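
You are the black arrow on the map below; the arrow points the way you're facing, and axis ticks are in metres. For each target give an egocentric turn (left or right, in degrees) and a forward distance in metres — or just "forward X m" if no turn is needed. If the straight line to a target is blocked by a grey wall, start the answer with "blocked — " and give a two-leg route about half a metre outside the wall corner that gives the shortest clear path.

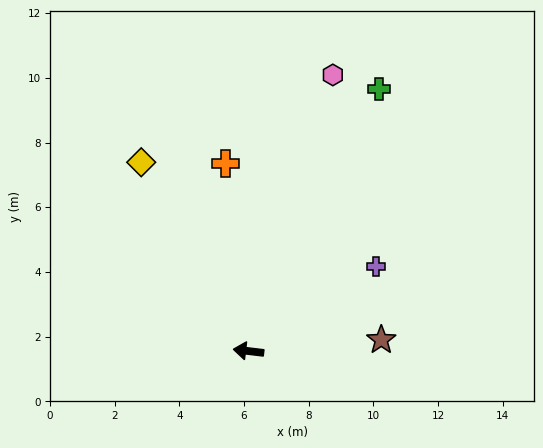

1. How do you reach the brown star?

turn right 168°, forward 4.1 m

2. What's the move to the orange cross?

turn right 76°, forward 5.8 m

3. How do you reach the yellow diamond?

turn right 54°, forward 6.7 m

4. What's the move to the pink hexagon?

turn right 100°, forward 8.9 m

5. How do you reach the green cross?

turn right 110°, forward 9.0 m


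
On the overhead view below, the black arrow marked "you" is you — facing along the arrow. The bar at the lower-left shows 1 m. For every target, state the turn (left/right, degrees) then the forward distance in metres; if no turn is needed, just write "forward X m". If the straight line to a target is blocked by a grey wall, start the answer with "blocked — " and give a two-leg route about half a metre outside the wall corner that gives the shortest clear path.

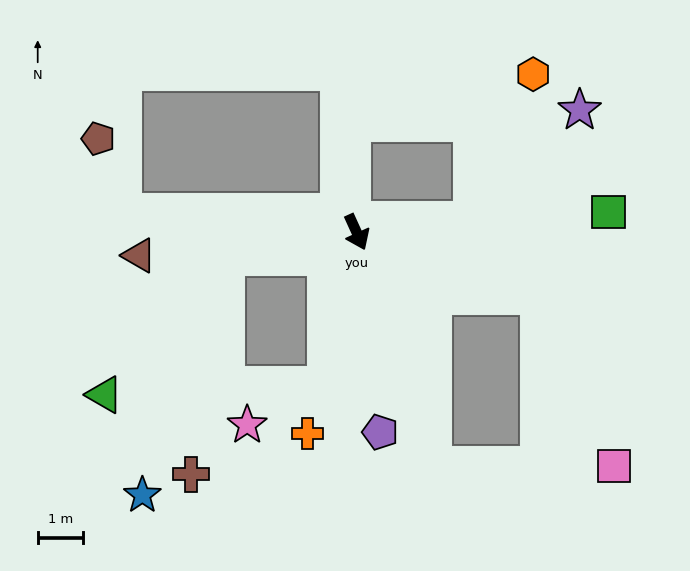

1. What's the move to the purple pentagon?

turn right 18°, forward 4.4 m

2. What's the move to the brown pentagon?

blocked — turn right 119°, forward 5.2 m, then turn right 67°, forward 1.7 m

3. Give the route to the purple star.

blocked — turn left 71°, forward 2.6 m, then turn left 41°, forward 3.4 m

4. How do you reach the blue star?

blocked — turn right 104°, forward 2.9 m, then turn left 60°, forward 5.6 m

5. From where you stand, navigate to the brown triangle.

turn right 108°, forward 4.8 m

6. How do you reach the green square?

turn left 70°, forward 5.6 m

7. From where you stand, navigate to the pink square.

blocked — turn left 47°, forward 4.3 m, then turn right 48°, forward 4.1 m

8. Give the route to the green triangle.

blocked — turn right 104°, forward 2.9 m, then turn left 38°, forward 4.0 m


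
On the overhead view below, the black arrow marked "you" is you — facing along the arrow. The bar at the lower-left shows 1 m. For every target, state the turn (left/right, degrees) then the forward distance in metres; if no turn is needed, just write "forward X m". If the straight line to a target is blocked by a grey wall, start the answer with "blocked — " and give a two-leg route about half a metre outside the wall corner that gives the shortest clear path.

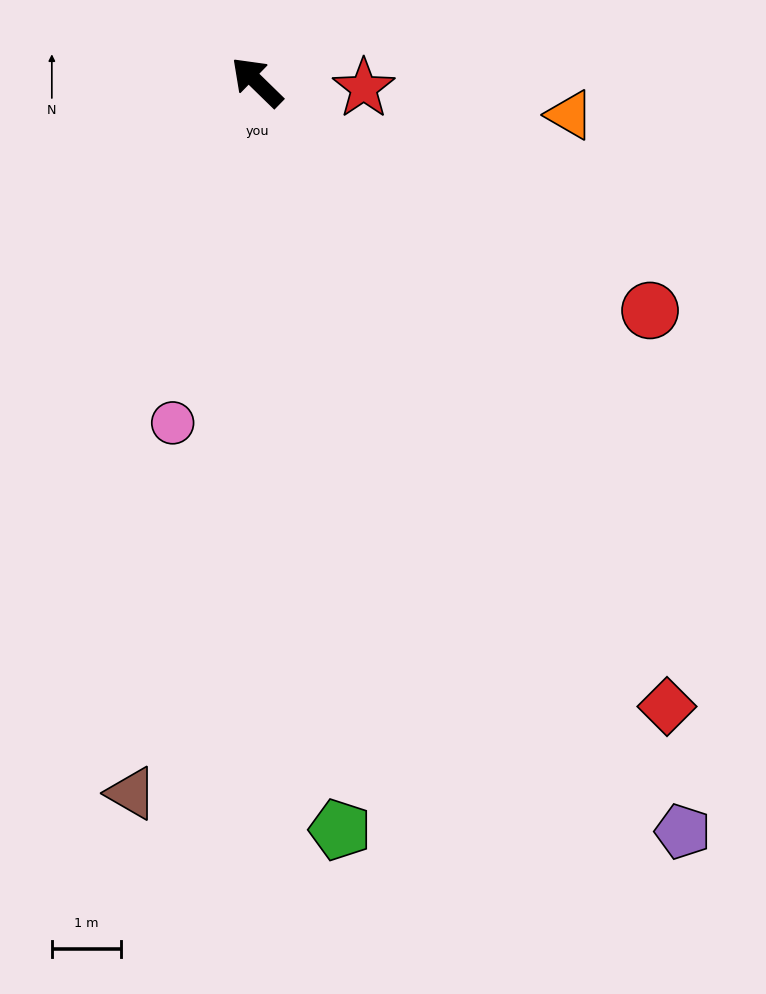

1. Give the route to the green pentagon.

turn left 141°, forward 10.9 m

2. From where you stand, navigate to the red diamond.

turn left 168°, forward 10.8 m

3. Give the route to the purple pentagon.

turn left 164°, forward 12.4 m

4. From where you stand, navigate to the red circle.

turn right 166°, forward 6.6 m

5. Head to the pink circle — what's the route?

turn left 120°, forward 5.1 m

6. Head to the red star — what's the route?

turn right 139°, forward 1.5 m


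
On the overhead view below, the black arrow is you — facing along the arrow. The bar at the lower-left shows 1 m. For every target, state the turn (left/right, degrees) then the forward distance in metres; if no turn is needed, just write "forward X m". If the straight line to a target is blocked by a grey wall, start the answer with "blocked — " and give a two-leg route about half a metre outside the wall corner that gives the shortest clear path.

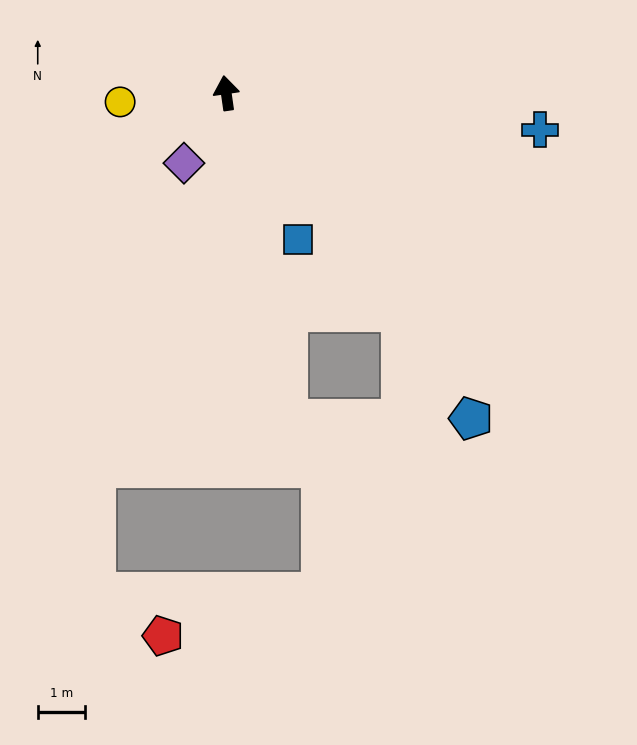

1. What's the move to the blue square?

turn right 162°, forward 3.5 m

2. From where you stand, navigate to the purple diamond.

turn left 141°, forward 1.7 m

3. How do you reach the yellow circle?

turn left 87°, forward 2.3 m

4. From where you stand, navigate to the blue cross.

turn right 105°, forward 6.7 m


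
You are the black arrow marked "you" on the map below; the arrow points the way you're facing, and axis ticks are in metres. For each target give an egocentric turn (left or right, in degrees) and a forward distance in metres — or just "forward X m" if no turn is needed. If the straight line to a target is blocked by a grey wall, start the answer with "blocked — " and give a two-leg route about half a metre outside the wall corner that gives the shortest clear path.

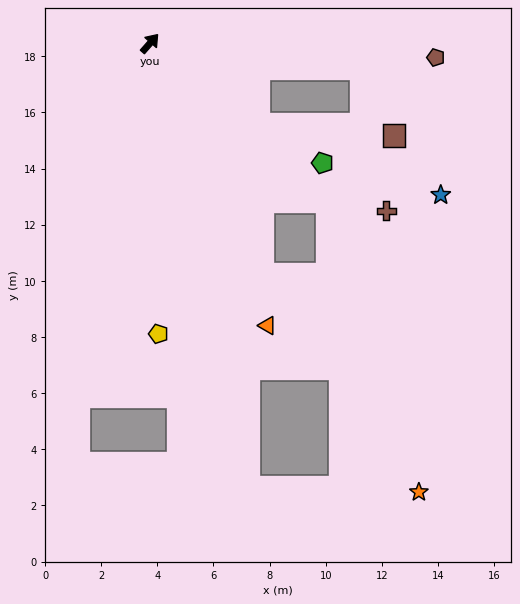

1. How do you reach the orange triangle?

turn right 116°, forward 10.9 m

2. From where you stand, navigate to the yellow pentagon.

turn right 137°, forward 10.4 m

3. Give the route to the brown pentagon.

turn right 52°, forward 10.2 m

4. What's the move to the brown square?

blocked — turn right 86°, forward 4.8 m, then turn left 33°, forward 4.9 m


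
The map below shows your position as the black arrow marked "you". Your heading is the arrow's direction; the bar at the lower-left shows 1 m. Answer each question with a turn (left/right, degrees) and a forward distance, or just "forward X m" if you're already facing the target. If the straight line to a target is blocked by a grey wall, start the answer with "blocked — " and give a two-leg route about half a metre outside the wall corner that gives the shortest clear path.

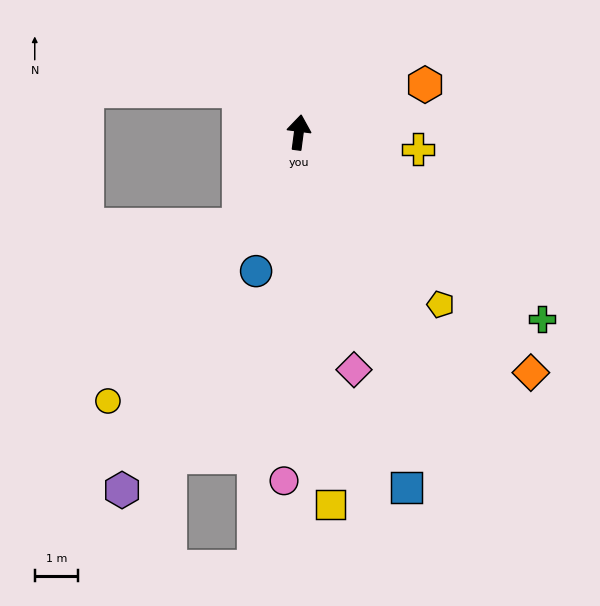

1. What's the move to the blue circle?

turn left 170°, forward 3.4 m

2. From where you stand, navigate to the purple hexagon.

turn left 161°, forward 9.3 m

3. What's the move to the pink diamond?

turn right 159°, forward 5.7 m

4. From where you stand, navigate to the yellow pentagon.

turn right 133°, forward 5.2 m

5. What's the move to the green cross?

turn right 120°, forward 7.1 m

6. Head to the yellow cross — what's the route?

turn right 91°, forward 2.8 m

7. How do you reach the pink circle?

turn right 175°, forward 8.1 m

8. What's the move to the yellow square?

turn right 168°, forward 8.7 m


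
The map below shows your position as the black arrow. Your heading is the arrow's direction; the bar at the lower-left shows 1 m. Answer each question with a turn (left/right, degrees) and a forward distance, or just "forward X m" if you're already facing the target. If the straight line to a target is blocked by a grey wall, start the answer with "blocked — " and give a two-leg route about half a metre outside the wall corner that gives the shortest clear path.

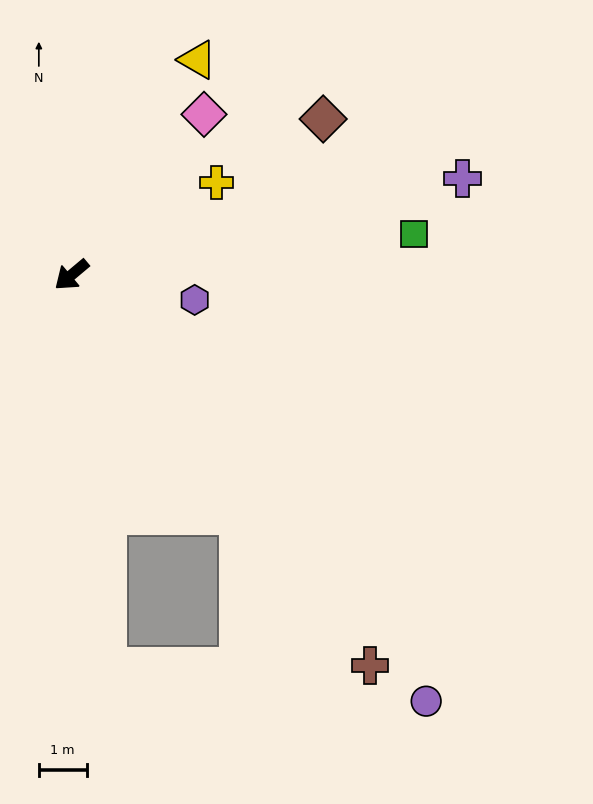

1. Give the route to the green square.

turn left 147°, forward 7.2 m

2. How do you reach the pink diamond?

turn right 170°, forward 4.4 m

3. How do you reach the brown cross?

turn left 87°, forward 10.3 m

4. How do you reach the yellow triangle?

turn right 160°, forward 5.2 m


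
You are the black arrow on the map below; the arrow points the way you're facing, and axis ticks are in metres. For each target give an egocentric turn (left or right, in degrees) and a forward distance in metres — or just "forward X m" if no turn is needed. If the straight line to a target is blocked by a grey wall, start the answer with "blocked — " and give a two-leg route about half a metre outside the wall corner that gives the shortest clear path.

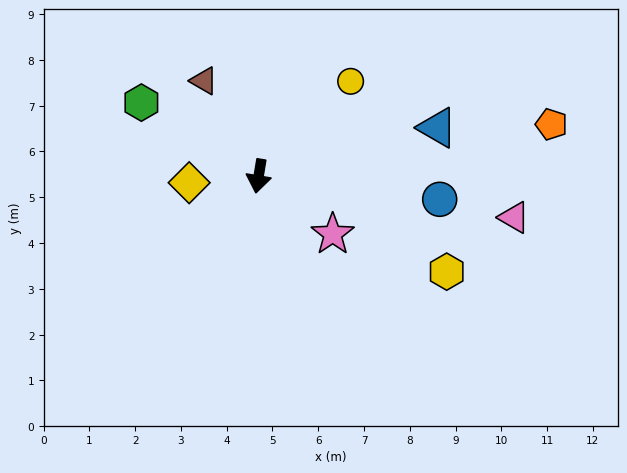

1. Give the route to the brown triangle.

turn right 141°, forward 2.4 m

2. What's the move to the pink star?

turn left 61°, forward 2.1 m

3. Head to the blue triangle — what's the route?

turn left 115°, forward 4.0 m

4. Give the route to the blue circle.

turn left 92°, forward 4.0 m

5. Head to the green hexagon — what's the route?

turn right 113°, forward 3.0 m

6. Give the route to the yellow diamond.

turn right 75°, forward 1.5 m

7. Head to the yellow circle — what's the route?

turn left 145°, forward 2.9 m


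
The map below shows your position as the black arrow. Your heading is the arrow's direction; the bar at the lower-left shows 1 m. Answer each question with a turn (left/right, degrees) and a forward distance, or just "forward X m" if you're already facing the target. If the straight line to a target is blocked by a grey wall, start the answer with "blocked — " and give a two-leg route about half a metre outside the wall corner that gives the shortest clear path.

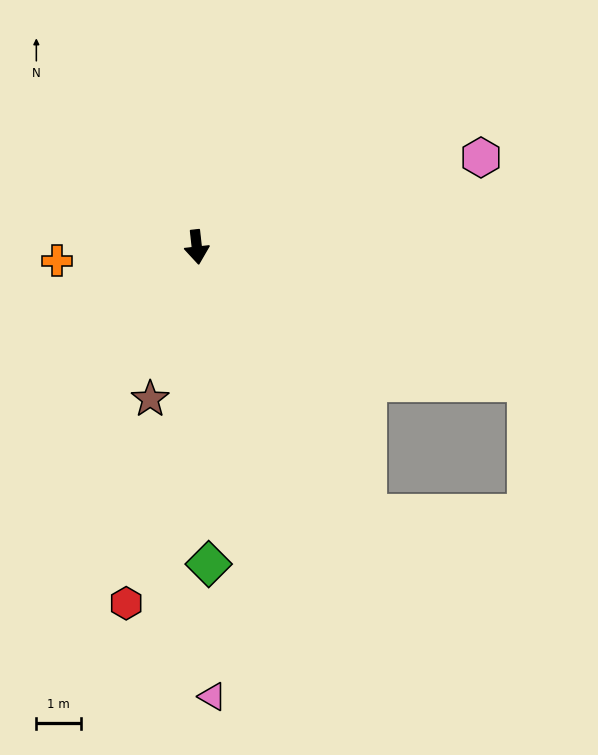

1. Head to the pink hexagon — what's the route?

turn left 101°, forward 6.6 m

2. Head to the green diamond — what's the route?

turn right 4°, forward 7.1 m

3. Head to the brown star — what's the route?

turn right 23°, forward 3.5 m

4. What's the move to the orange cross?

turn right 91°, forward 3.1 m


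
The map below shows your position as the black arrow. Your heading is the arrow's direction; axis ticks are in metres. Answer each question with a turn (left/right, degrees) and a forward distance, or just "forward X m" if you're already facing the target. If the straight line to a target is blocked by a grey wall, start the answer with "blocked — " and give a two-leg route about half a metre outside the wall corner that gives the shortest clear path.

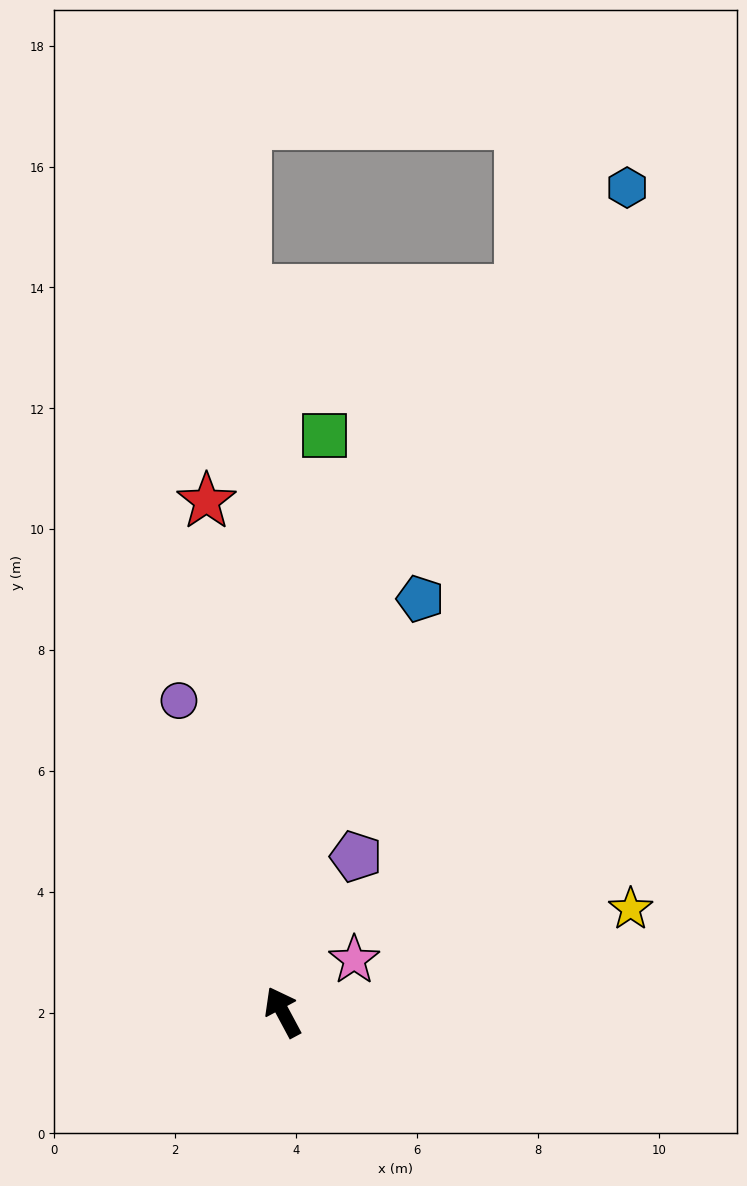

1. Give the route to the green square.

turn right 32°, forward 9.6 m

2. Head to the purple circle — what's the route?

turn right 10°, forward 5.4 m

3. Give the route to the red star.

turn right 20°, forward 8.5 m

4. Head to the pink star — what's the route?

turn right 82°, forward 1.5 m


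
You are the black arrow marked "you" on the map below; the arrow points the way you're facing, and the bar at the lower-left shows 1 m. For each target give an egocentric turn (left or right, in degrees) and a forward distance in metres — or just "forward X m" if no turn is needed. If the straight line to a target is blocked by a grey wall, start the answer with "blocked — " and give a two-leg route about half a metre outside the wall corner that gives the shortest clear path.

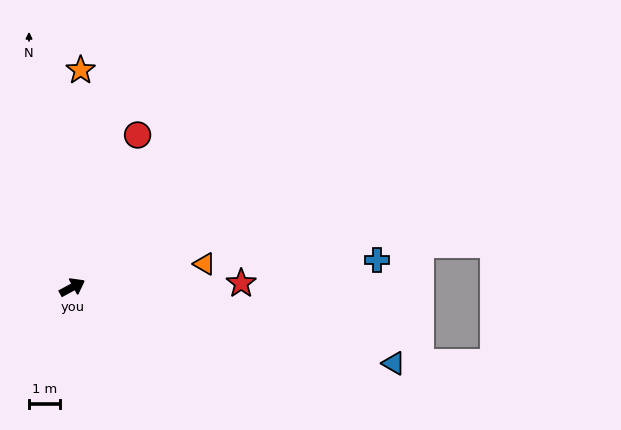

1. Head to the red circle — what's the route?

turn left 38°, forward 5.4 m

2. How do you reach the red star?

turn right 27°, forward 5.5 m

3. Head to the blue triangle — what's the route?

turn right 42°, forward 10.7 m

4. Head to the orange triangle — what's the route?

turn right 18°, forward 4.3 m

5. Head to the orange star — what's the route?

turn left 59°, forward 7.0 m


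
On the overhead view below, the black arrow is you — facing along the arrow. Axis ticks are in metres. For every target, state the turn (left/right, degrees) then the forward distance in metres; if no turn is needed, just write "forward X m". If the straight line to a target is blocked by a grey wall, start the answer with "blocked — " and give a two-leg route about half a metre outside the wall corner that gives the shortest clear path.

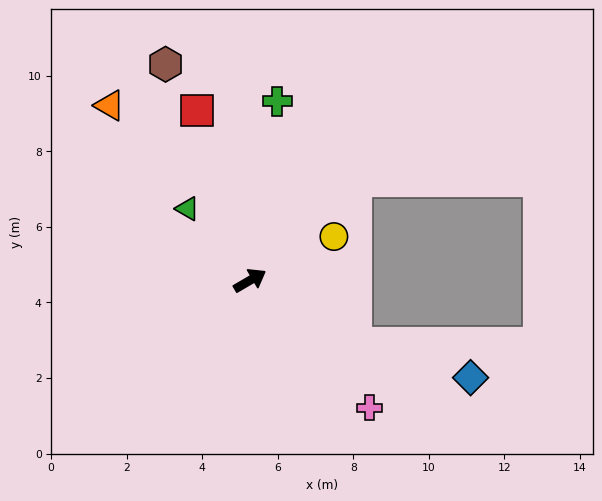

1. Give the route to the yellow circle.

turn right 3°, forward 2.5 m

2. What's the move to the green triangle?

turn left 101°, forward 2.5 m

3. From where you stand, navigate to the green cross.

turn left 51°, forward 4.8 m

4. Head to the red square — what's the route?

turn left 77°, forward 4.7 m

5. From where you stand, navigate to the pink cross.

turn right 77°, forward 4.6 m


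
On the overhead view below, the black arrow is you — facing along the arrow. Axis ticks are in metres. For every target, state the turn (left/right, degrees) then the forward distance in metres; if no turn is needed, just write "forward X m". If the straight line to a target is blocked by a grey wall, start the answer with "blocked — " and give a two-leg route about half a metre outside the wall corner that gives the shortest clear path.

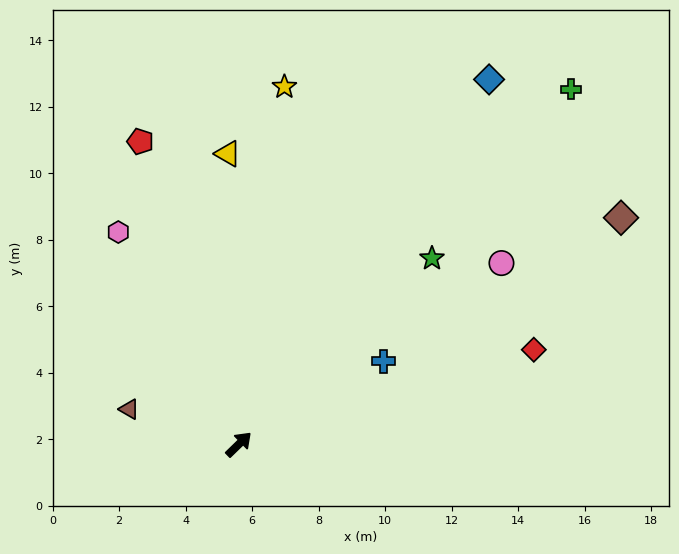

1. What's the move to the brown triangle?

turn left 118°, forward 3.5 m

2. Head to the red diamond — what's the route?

turn right 26°, forward 9.3 m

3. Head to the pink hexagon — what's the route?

turn left 75°, forward 7.3 m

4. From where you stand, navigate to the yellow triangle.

turn left 48°, forward 8.7 m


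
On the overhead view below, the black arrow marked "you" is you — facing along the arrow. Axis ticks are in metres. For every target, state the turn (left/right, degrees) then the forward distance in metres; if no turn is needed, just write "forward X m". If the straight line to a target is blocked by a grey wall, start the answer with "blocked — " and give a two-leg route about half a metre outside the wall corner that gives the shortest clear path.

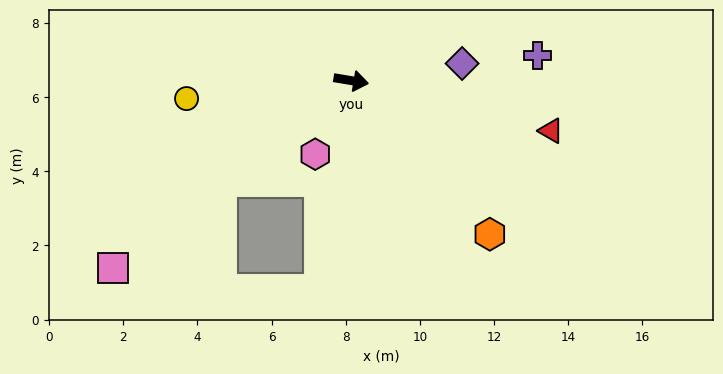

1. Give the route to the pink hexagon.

turn right 107°, forward 2.2 m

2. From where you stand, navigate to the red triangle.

turn right 5°, forward 5.6 m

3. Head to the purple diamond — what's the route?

turn left 18°, forward 3.0 m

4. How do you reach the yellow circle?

turn right 164°, forward 4.5 m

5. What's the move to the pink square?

turn right 132°, forward 8.2 m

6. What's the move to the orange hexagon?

turn right 38°, forward 5.6 m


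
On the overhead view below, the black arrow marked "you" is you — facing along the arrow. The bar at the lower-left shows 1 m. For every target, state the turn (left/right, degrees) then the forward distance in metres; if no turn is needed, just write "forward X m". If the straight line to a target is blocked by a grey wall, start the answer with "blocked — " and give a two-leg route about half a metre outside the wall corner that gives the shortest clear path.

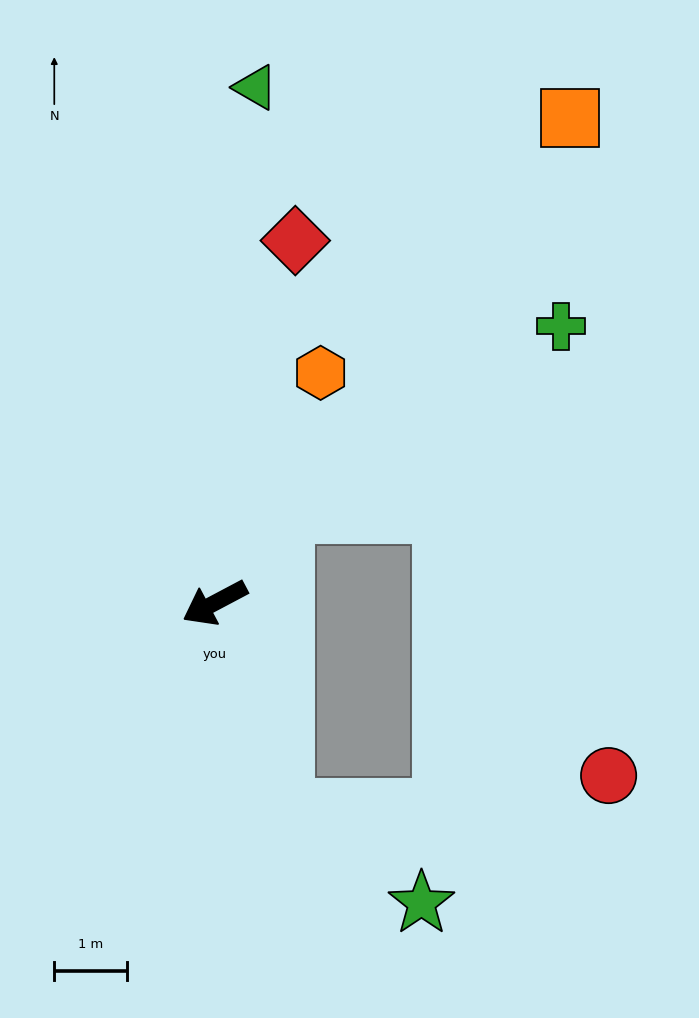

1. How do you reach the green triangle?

turn right 122°, forward 7.1 m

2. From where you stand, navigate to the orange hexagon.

turn right 143°, forward 3.5 m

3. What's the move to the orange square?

turn right 154°, forward 8.2 m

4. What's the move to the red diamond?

turn right 130°, forward 5.1 m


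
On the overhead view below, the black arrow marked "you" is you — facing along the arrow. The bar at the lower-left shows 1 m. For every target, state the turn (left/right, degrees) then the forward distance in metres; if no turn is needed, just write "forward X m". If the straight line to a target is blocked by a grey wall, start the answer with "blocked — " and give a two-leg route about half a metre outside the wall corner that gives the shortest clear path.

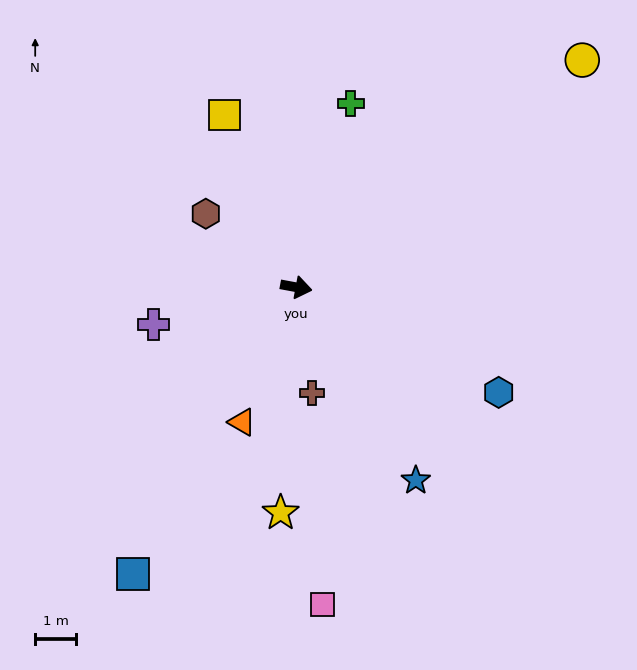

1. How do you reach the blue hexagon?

turn right 17°, forward 5.6 m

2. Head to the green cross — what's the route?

turn left 84°, forward 4.7 m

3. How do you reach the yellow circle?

turn left 49°, forward 8.9 m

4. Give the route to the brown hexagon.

turn left 151°, forward 2.9 m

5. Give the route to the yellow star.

turn right 83°, forward 5.5 m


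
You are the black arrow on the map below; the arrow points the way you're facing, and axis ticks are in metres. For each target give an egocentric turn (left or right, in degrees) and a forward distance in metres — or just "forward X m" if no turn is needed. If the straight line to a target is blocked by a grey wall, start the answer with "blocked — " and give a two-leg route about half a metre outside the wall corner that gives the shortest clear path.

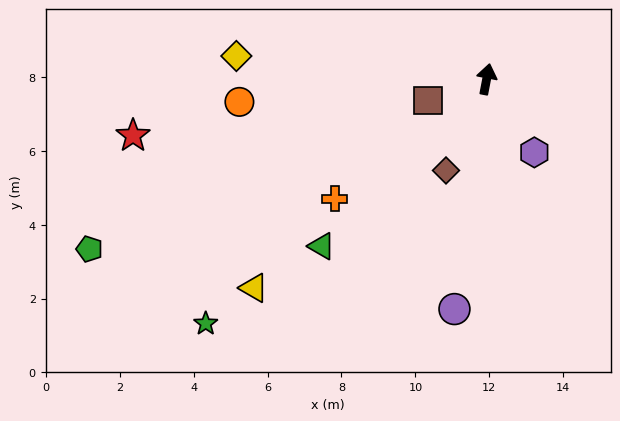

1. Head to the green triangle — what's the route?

turn left 146°, forward 6.4 m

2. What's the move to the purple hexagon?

turn right 136°, forward 2.4 m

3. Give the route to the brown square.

turn left 121°, forward 1.7 m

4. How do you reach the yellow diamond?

turn left 96°, forward 6.8 m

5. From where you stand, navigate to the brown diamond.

turn left 167°, forward 2.7 m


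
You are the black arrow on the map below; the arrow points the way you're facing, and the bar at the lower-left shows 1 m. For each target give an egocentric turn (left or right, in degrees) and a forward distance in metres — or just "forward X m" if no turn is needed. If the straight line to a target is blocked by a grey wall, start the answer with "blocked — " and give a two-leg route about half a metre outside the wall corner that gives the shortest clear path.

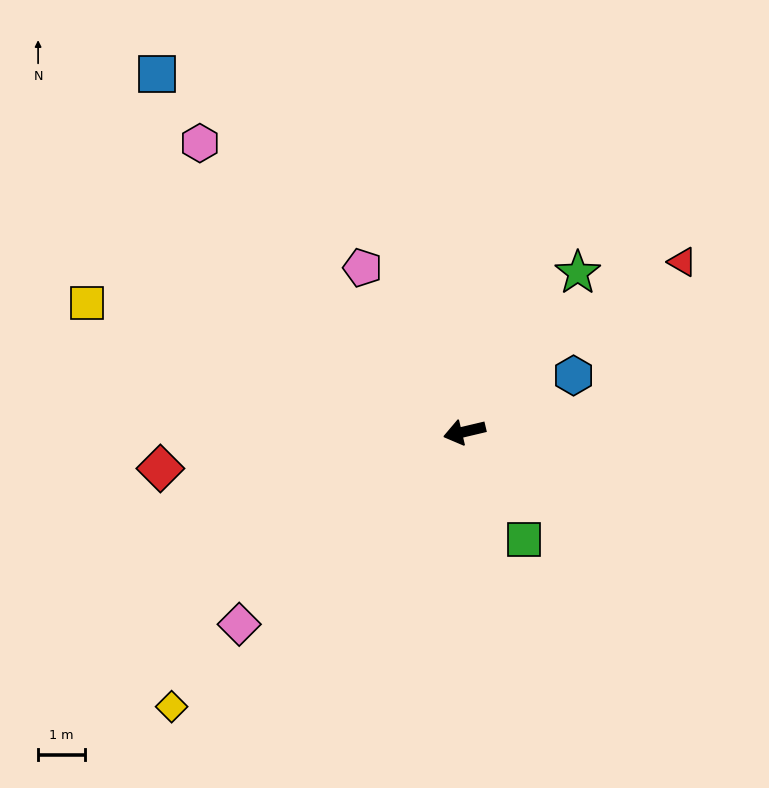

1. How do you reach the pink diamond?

turn left 27°, forward 6.4 m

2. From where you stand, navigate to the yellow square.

turn right 32°, forward 8.6 m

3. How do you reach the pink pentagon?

turn right 71°, forward 4.2 m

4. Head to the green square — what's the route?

turn left 105°, forward 2.7 m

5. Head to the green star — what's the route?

turn right 139°, forward 4.2 m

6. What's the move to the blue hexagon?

turn right 166°, forward 2.6 m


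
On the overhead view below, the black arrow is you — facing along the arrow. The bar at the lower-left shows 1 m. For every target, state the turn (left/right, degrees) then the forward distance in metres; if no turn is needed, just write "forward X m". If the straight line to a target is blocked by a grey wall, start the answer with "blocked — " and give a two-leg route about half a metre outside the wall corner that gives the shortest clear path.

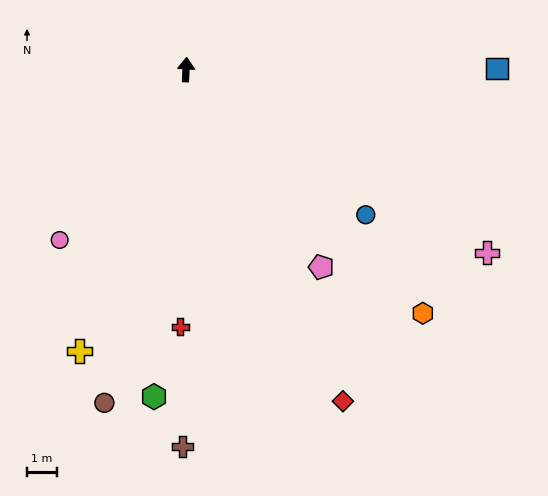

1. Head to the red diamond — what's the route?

turn right 152°, forward 12.2 m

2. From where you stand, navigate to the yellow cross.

turn left 162°, forward 10.0 m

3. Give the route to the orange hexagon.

turn right 133°, forward 11.3 m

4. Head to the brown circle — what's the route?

turn left 169°, forward 11.4 m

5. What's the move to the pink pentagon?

turn right 142°, forward 7.9 m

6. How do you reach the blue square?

turn right 87°, forward 10.3 m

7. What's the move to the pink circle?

turn left 147°, forward 7.0 m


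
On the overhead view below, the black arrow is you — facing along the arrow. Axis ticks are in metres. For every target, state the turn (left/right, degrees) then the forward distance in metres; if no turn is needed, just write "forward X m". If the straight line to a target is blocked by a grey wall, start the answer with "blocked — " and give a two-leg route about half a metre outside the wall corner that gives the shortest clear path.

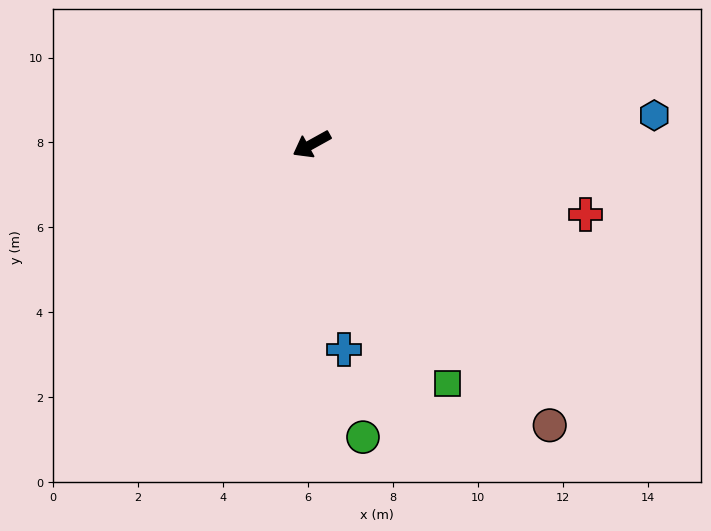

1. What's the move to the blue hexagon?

turn left 156°, forward 8.1 m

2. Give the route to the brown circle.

turn left 101°, forward 8.7 m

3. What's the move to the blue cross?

turn left 70°, forward 4.9 m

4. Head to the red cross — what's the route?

turn left 137°, forward 6.6 m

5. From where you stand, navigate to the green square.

turn left 91°, forward 6.5 m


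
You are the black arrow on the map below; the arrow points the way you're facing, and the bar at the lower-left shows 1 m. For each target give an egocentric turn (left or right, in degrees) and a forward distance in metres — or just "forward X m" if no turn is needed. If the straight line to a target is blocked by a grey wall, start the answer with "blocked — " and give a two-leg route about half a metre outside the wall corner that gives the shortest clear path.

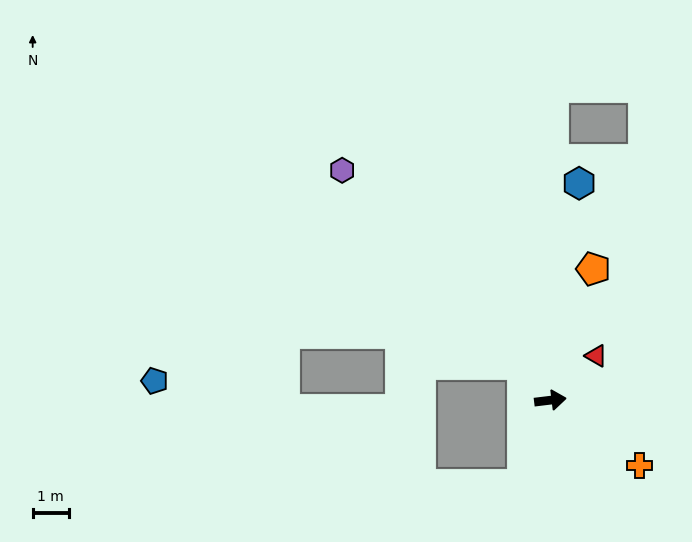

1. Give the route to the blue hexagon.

turn left 76°, forward 6.1 m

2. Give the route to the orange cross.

turn right 43°, forward 3.1 m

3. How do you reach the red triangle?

turn left 37°, forward 1.8 m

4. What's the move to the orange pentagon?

turn left 65°, forward 3.8 m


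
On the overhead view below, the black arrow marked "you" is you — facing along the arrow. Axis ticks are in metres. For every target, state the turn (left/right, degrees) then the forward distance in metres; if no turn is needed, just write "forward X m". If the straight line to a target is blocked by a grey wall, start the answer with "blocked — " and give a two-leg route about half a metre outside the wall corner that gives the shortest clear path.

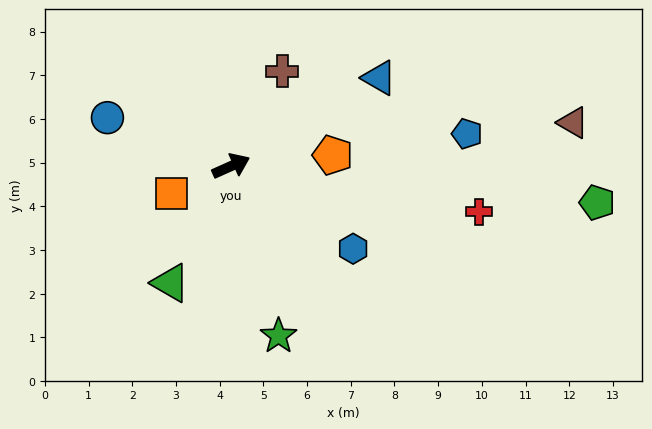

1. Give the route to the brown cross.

turn left 37°, forward 2.5 m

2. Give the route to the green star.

turn right 99°, forward 4.0 m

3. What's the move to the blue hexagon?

turn right 58°, forward 3.4 m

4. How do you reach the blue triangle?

turn left 7°, forward 3.9 m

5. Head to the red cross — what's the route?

turn right 35°, forward 5.8 m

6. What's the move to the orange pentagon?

turn right 18°, forward 2.3 m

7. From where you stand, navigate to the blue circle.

turn left 135°, forward 3.0 m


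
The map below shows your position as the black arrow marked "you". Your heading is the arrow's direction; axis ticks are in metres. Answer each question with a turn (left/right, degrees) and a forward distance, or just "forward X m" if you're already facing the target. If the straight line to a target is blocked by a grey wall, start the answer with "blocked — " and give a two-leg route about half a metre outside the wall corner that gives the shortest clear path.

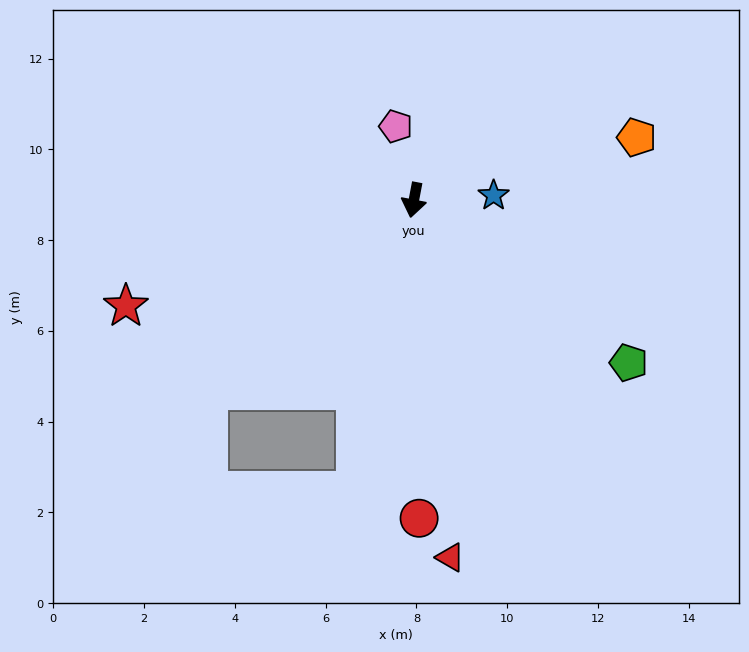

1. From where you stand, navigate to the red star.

turn right 59°, forward 6.8 m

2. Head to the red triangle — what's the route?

turn left 17°, forward 7.9 m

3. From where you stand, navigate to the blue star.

turn left 104°, forward 1.8 m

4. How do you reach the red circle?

turn left 12°, forward 7.0 m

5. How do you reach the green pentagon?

turn left 64°, forward 5.9 m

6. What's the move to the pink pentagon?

turn right 155°, forward 1.7 m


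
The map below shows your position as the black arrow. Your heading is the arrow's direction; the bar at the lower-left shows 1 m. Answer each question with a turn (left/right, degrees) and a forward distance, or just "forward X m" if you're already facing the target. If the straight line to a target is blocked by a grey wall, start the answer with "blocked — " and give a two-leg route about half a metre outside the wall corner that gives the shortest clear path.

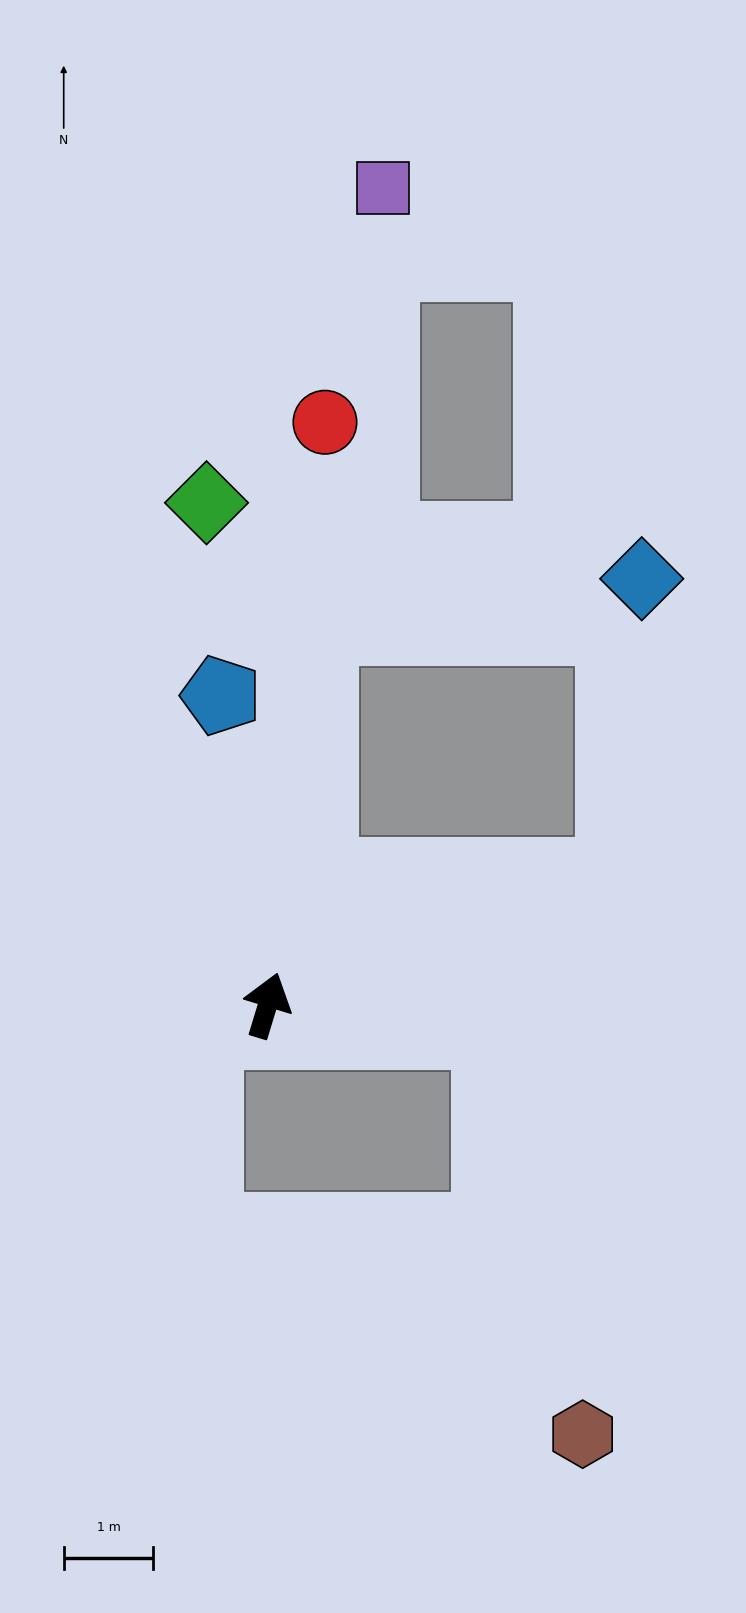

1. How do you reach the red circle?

turn left 11°, forward 6.5 m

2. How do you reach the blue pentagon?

turn left 25°, forward 3.5 m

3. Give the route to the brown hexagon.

blocked — turn right 79°, forward 2.5 m, then turn right 71°, forward 4.6 m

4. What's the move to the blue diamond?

blocked — turn right 53°, forward 4.1 m, then turn left 65°, forward 3.3 m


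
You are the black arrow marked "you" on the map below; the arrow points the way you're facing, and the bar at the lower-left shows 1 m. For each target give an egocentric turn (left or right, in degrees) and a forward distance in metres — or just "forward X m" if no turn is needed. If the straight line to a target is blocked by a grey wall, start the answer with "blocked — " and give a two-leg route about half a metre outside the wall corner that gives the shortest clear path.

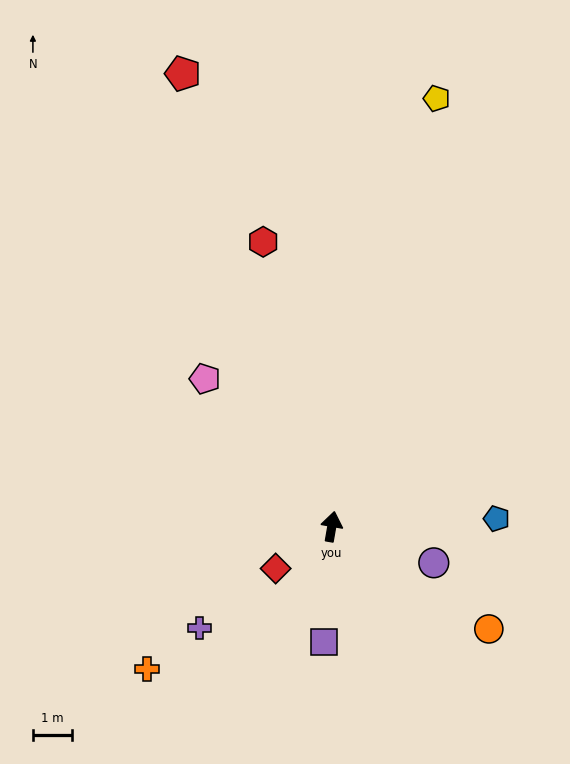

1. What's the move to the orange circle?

turn right 113°, forward 4.8 m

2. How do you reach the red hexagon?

turn left 23°, forward 7.5 m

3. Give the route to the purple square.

turn right 174°, forward 2.9 m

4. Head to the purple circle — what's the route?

turn right 100°, forward 2.8 m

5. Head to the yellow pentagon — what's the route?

turn right 4°, forward 11.2 m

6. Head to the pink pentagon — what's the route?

turn left 51°, forward 5.0 m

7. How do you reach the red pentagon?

turn left 28°, forward 12.1 m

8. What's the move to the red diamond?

turn left 137°, forward 1.8 m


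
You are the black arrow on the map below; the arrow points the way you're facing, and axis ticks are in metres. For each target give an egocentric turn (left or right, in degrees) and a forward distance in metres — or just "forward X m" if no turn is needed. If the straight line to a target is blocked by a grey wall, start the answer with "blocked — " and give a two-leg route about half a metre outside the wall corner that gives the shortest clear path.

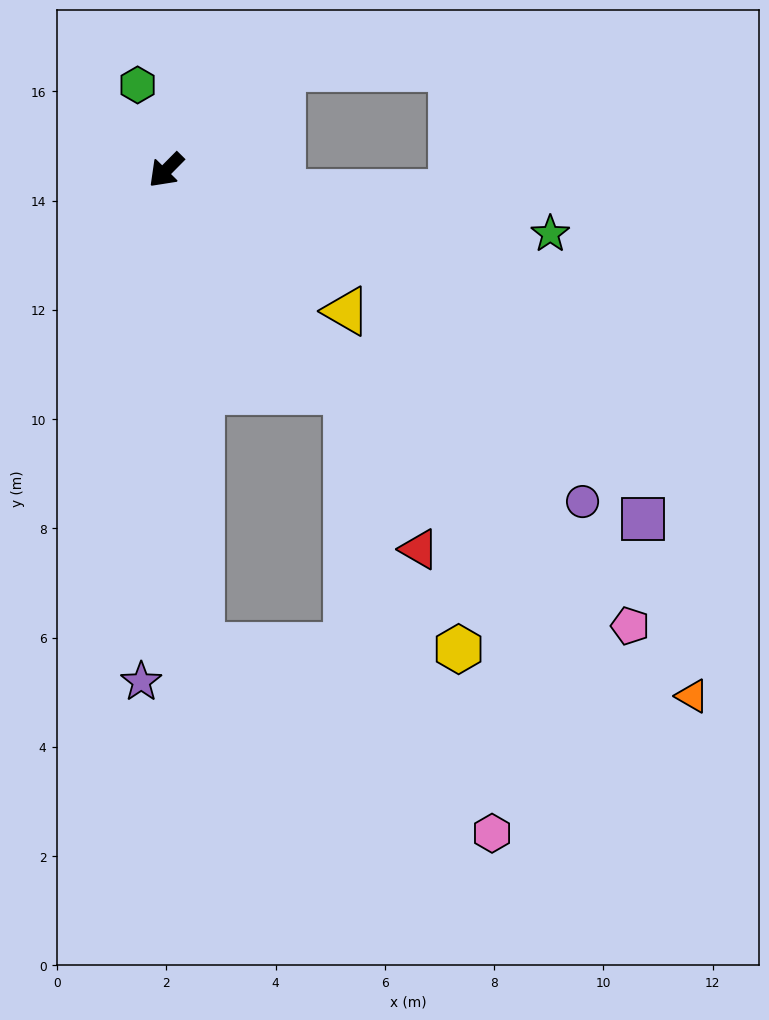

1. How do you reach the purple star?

turn left 42°, forward 9.4 m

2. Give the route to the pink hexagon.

blocked — turn left 49°, forward 8.7 m, then turn left 53°, forward 6.3 m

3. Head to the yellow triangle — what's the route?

turn left 97°, forward 4.2 m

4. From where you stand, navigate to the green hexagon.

turn right 117°, forward 1.6 m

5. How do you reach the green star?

turn left 125°, forward 7.1 m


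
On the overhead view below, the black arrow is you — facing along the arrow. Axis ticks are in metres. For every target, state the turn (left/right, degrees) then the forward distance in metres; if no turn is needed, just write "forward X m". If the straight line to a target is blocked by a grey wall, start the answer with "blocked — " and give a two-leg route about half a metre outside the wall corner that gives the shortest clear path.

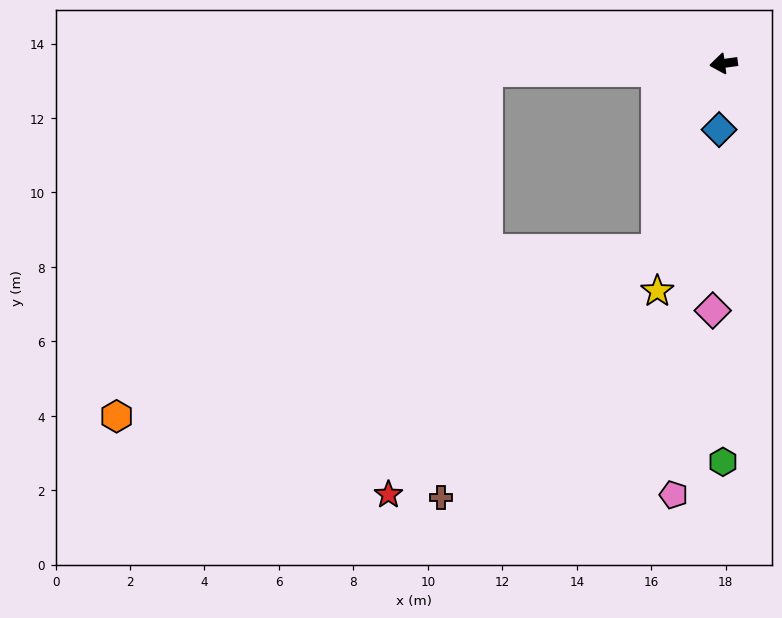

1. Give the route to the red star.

blocked — turn right 6°, forward 6.4 m, then turn left 75°, forward 11.7 m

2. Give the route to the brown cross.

blocked — turn right 6°, forward 6.4 m, then turn left 82°, forward 11.5 m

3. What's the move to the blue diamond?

turn left 78°, forward 1.8 m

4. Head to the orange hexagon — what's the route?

blocked — turn right 6°, forward 6.4 m, then turn left 41°, forward 13.6 m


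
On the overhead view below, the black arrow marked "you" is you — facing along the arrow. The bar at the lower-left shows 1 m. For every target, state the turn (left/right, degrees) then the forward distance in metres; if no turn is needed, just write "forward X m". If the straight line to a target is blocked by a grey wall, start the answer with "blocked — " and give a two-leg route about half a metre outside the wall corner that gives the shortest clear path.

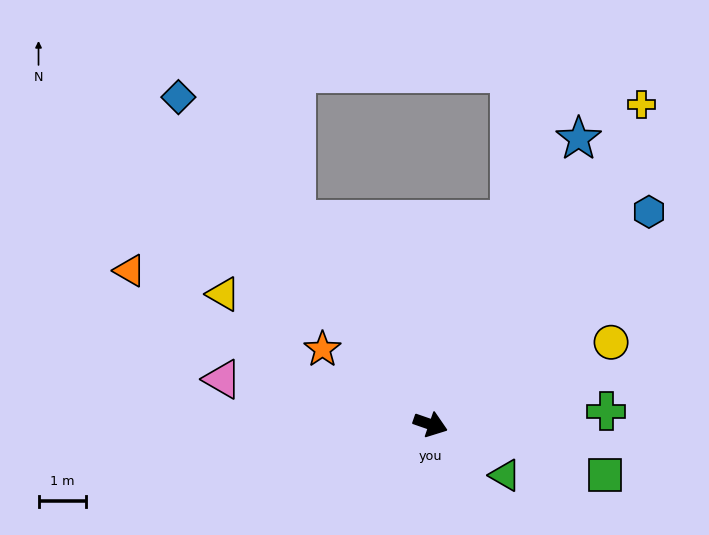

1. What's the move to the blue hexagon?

turn left 63°, forward 6.5 m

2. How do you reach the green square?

turn left 3°, forward 3.8 m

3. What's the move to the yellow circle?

turn left 44°, forward 4.2 m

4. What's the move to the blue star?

turn left 82°, forward 6.8 m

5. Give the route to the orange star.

turn left 164°, forward 2.8 m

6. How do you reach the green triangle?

turn right 15°, forward 1.9 m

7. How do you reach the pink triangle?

turn right 173°, forward 4.5 m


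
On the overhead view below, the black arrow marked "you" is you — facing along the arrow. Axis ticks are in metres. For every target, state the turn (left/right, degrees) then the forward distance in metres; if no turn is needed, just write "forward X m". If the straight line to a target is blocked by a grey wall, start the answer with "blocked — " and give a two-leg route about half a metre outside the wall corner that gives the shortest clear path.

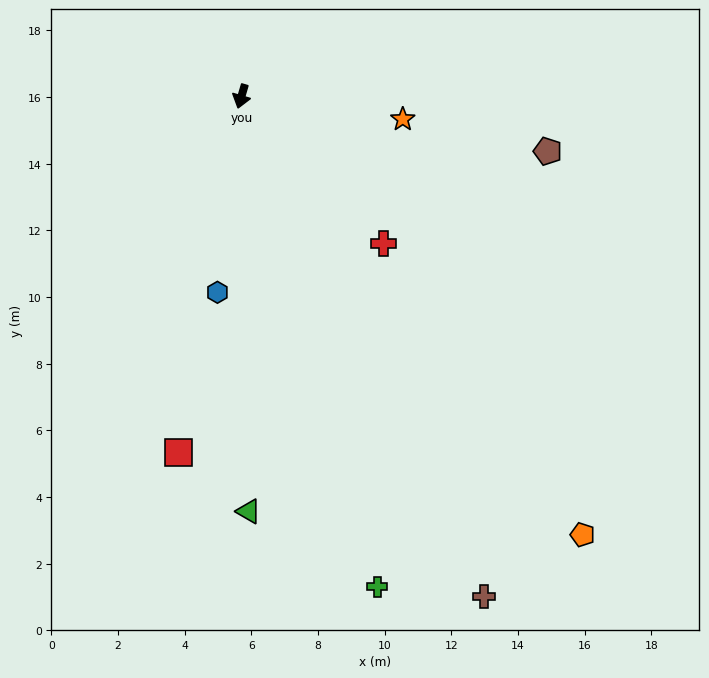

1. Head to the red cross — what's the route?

turn left 60°, forward 6.1 m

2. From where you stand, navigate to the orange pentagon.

turn left 54°, forward 16.7 m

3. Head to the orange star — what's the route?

turn left 98°, forward 4.9 m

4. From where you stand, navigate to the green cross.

turn left 32°, forward 15.3 m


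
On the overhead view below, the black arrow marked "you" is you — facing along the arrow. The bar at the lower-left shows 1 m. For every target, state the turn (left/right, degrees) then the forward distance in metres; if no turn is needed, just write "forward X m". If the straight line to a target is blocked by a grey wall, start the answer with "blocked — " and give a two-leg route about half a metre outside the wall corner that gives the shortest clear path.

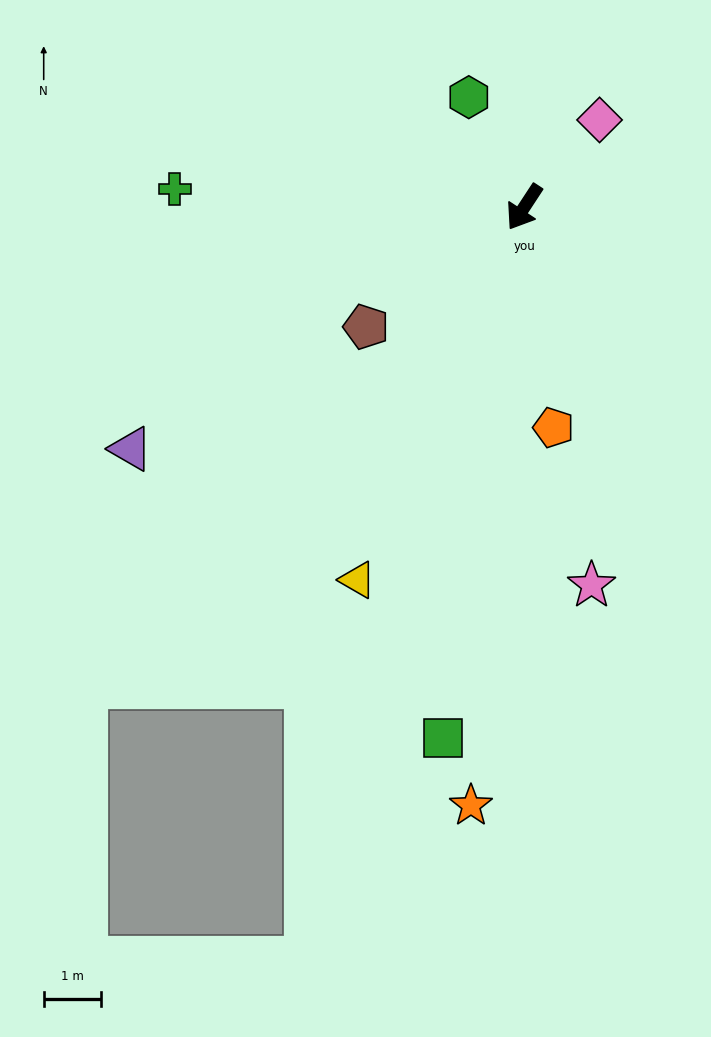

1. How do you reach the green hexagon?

turn right 120°, forward 2.2 m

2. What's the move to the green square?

turn left 24°, forward 9.4 m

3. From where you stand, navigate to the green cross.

turn right 60°, forward 6.1 m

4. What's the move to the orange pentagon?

turn left 41°, forward 3.9 m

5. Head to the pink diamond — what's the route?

turn left 172°, forward 2.0 m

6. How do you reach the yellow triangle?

turn left 9°, forward 7.2 m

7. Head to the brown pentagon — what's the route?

turn right 20°, forward 3.5 m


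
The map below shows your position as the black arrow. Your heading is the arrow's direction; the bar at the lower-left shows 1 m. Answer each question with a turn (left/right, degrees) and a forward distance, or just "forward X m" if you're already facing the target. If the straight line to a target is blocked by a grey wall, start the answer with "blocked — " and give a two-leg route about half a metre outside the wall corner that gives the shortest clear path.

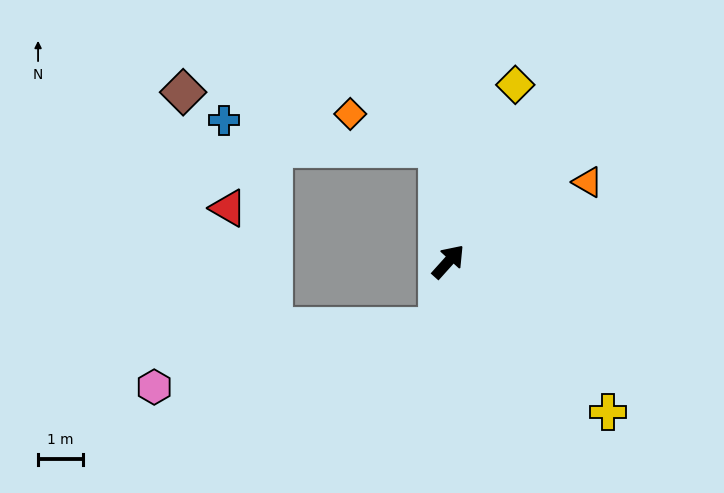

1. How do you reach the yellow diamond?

turn left 21°, forward 4.2 m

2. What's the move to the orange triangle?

turn right 18°, forward 3.6 m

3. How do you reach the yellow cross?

turn right 91°, forward 4.9 m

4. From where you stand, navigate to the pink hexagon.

blocked — turn right 148°, forward 1.5 m, then turn right 68°, forward 6.4 m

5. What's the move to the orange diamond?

blocked — turn left 47°, forward 2.5 m, then turn left 63°, forward 2.1 m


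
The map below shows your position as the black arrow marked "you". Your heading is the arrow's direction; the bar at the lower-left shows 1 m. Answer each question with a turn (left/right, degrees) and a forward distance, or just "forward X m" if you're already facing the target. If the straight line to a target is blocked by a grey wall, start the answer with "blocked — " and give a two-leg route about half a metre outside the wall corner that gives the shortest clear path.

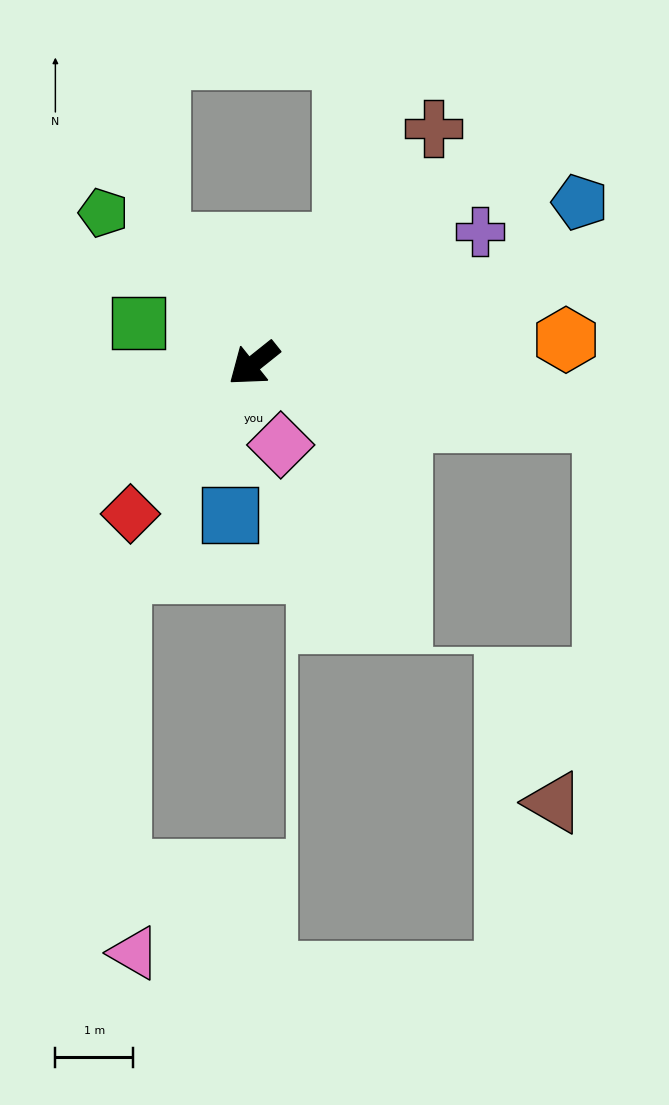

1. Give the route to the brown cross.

turn right 166°, forward 3.8 m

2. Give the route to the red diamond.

turn left 12°, forward 2.5 m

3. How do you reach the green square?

turn right 58°, forward 1.6 m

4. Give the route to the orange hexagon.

turn left 146°, forward 4.0 m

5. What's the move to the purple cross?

turn left 172°, forward 3.4 m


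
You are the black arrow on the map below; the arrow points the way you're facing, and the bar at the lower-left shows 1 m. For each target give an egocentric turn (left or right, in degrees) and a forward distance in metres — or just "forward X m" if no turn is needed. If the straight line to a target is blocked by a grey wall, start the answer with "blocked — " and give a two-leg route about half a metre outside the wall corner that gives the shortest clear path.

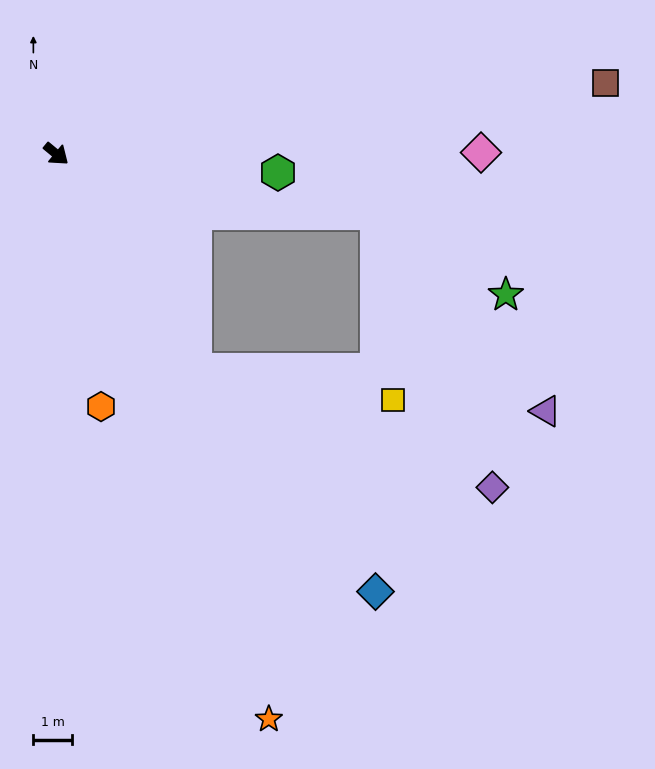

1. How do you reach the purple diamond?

blocked — turn right 18°, forward 6.6 m, then turn left 36°, forward 8.2 m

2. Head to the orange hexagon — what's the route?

turn right 40°, forward 6.6 m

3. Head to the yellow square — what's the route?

blocked — turn right 18°, forward 6.6 m, then turn left 49°, forward 5.1 m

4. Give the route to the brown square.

turn left 47°, forward 14.2 m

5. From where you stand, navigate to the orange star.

turn right 30°, forward 15.5 m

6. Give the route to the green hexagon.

turn left 35°, forward 5.7 m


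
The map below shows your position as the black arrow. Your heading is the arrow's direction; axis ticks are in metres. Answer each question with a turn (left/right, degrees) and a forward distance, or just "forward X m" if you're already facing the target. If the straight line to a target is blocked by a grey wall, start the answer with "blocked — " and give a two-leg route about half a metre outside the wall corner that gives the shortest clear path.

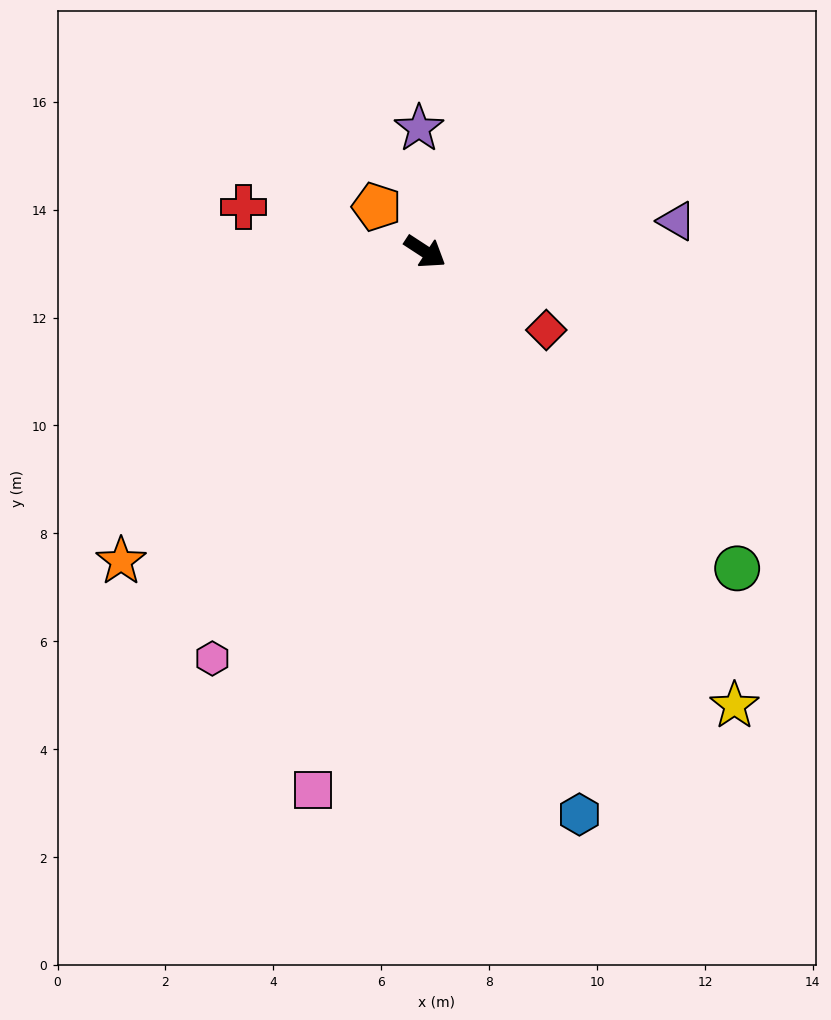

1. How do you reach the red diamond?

forward 2.7 m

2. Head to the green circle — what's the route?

turn right 12°, forward 8.2 m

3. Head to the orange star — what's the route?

turn right 101°, forward 8.0 m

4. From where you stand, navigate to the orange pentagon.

turn left 170°, forward 1.2 m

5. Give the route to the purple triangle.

turn left 40°, forward 4.7 m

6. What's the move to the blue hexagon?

turn right 42°, forward 10.8 m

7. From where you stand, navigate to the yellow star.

turn right 23°, forward 10.2 m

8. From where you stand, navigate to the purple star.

turn left 126°, forward 2.3 m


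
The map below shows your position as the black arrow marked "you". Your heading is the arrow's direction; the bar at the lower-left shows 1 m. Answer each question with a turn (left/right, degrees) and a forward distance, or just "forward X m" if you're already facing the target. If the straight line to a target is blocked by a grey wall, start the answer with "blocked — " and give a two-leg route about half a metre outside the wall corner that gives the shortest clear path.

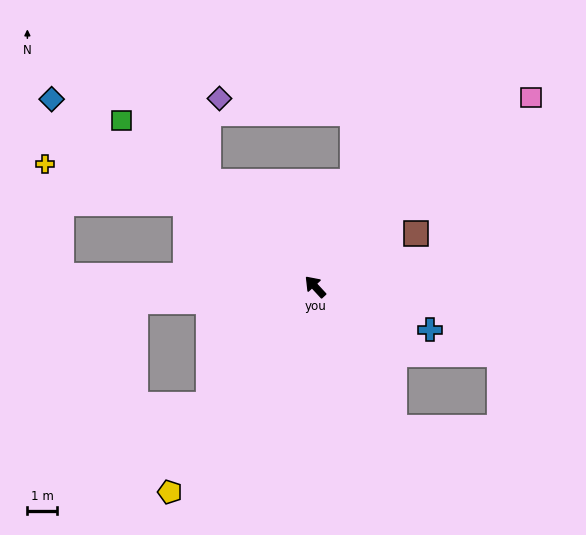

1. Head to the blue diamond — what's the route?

turn left 12°, forward 10.8 m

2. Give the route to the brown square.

turn right 105°, forward 3.8 m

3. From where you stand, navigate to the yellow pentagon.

turn left 102°, forward 8.4 m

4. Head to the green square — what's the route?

turn left 7°, forward 8.5 m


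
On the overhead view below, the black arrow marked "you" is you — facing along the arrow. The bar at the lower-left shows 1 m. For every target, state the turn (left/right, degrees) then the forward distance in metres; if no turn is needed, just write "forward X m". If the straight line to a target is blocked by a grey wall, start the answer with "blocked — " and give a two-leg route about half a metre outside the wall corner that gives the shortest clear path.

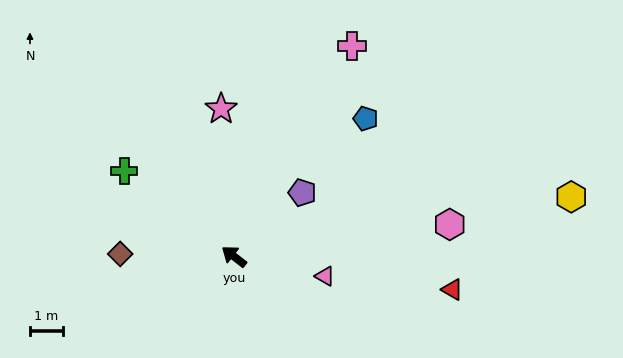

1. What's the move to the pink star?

turn right 47°, forward 4.5 m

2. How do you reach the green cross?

forward 4.2 m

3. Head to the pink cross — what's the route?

turn right 82°, forward 7.3 m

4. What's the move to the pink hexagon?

turn right 134°, forward 6.6 m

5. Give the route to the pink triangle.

turn right 154°, forward 2.8 m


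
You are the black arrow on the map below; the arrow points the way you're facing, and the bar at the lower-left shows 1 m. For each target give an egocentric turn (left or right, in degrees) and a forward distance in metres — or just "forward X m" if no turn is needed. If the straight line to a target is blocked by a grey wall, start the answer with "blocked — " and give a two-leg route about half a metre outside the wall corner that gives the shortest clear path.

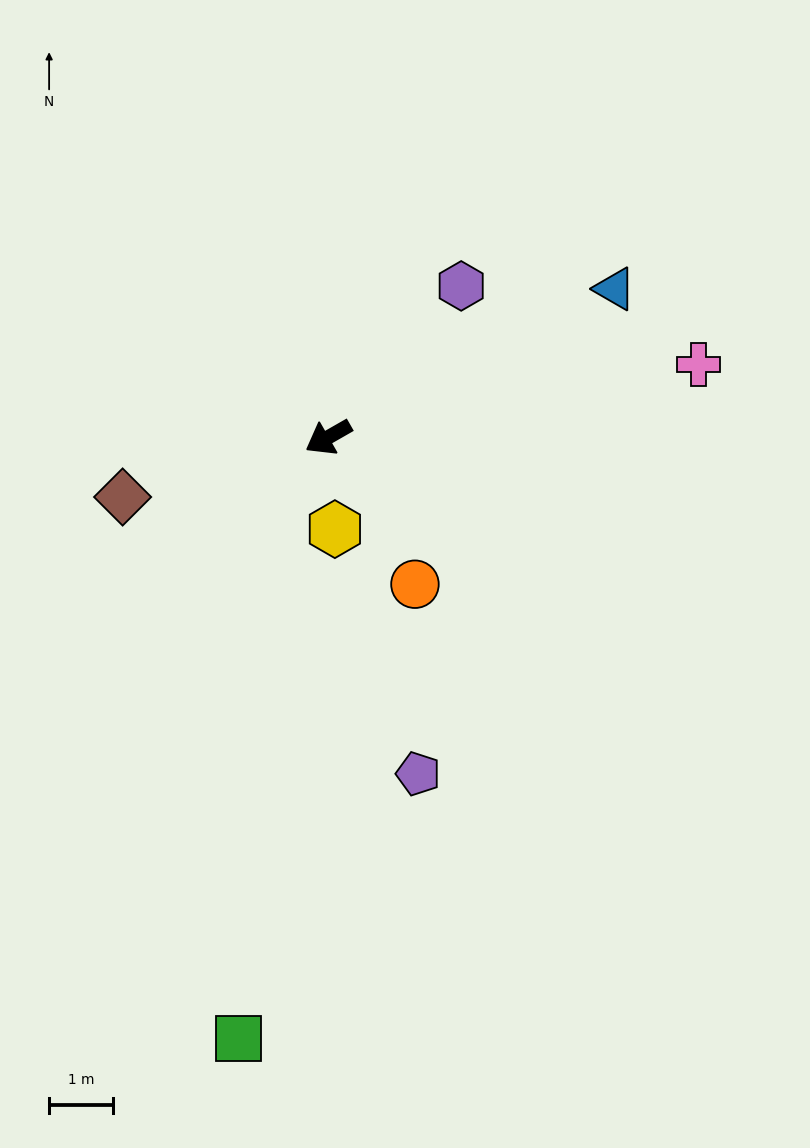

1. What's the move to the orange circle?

turn left 91°, forward 2.7 m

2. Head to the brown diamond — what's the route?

turn right 14°, forward 3.4 m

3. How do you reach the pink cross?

turn left 161°, forward 5.9 m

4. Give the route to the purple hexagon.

turn right 161°, forward 3.2 m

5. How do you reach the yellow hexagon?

turn left 64°, forward 1.4 m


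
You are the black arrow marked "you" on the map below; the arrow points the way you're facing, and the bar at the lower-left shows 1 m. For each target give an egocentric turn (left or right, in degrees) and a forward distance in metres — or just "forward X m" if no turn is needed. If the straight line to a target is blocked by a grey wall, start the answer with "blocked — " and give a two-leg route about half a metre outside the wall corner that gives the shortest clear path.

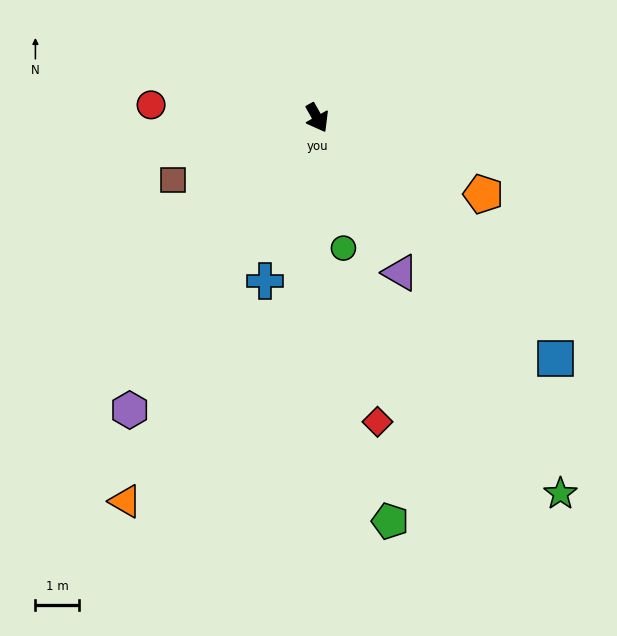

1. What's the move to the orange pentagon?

turn left 36°, forward 4.2 m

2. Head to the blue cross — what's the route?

turn right 47°, forward 4.0 m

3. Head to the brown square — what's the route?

turn right 96°, forward 3.6 m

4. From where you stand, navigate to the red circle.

turn right 124°, forward 3.9 m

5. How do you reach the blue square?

turn left 15°, forward 7.8 m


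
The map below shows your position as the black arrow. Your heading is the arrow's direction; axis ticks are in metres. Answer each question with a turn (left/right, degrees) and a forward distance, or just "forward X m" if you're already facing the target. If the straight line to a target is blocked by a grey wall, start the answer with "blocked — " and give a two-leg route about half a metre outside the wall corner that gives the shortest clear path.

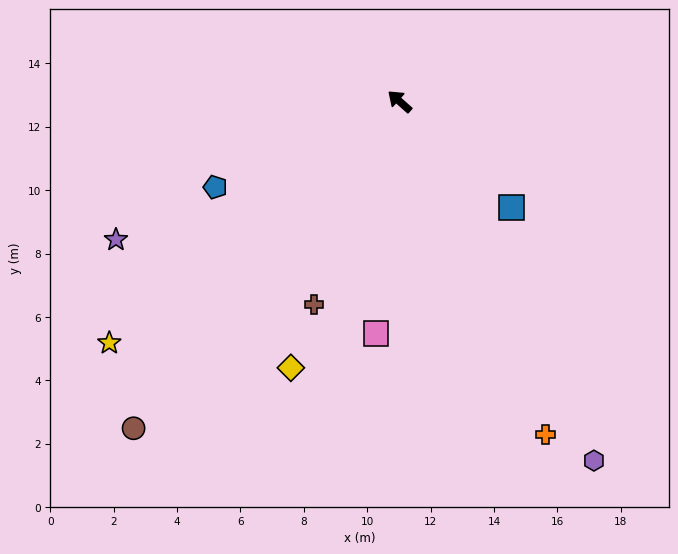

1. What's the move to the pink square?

turn left 126°, forward 7.4 m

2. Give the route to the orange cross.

turn left 155°, forward 11.5 m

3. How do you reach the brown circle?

turn left 93°, forward 13.3 m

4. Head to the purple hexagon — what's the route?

turn left 160°, forward 12.9 m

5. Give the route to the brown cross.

turn left 109°, forward 6.9 m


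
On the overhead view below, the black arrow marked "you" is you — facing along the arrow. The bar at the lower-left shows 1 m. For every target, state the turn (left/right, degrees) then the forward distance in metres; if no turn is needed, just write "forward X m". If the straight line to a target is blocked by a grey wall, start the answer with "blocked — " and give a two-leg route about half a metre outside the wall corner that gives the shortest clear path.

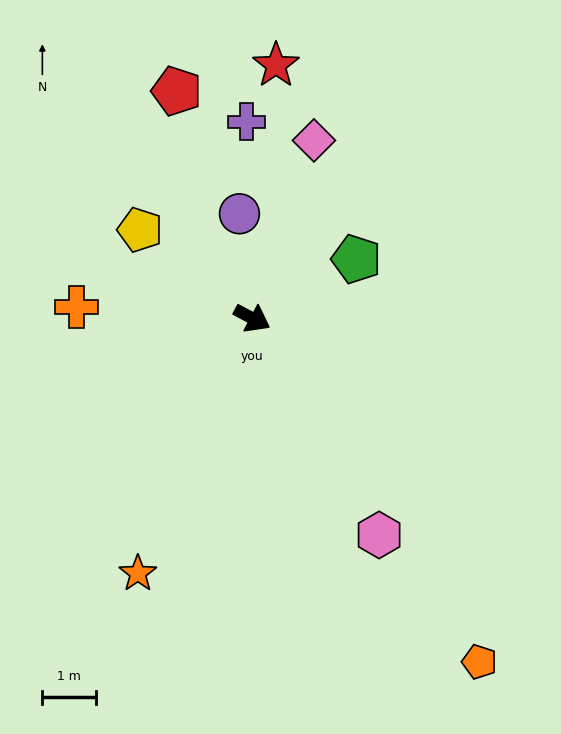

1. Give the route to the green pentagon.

turn left 58°, forward 2.2 m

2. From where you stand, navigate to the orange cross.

turn right 156°, forward 3.3 m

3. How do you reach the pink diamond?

turn left 99°, forward 3.5 m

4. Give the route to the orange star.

turn right 86°, forward 5.2 m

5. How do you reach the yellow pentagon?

turn left 170°, forward 2.6 m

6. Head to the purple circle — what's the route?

turn left 125°, forward 1.9 m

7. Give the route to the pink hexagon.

turn right 32°, forward 4.6 m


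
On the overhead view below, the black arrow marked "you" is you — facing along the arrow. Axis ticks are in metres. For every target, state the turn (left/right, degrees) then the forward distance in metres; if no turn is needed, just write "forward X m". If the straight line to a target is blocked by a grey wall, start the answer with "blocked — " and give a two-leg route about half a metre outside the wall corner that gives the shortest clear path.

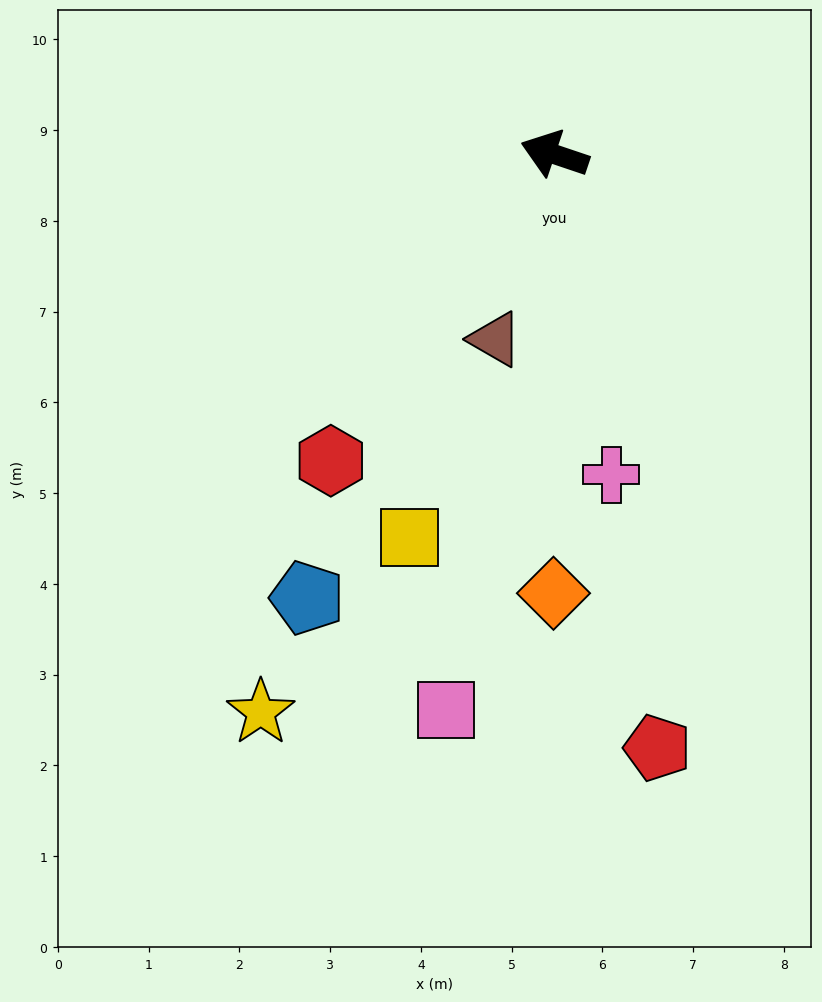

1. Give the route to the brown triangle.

turn left 91°, forward 2.1 m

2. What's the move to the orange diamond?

turn left 108°, forward 4.8 m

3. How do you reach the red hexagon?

turn left 72°, forward 4.2 m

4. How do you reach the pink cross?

turn left 119°, forward 3.6 m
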